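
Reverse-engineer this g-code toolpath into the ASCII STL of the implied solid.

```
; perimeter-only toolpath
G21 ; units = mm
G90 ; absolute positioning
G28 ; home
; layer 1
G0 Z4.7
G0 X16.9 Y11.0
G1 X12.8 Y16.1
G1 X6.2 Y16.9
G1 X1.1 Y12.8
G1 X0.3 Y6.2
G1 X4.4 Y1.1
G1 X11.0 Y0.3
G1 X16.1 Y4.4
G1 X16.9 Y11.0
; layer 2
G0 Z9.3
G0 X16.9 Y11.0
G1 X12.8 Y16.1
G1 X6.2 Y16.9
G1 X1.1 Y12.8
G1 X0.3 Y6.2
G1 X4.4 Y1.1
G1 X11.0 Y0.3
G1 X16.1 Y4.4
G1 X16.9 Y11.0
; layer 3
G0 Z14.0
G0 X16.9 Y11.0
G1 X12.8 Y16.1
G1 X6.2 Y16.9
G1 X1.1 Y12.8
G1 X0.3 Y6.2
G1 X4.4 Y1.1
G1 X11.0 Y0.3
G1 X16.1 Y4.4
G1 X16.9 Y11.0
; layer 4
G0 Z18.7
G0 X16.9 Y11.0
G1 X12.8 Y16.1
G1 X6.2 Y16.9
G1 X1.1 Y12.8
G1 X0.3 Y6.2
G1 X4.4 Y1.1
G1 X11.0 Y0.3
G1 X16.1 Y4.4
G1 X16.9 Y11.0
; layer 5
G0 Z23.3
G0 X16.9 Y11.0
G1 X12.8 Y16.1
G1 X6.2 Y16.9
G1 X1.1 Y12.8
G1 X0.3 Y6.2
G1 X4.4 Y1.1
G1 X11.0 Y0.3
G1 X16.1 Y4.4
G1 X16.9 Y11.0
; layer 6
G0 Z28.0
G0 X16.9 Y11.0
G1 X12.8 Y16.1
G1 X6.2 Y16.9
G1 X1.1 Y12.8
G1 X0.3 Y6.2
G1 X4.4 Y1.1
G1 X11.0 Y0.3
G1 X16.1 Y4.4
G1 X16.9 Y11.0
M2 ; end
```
solid part
  facet normal 0.0000 0.0000 -1.0000
    outer loop
      vertex 6.2 16.9 0.0
      vertex 12.8 16.1 0.0
      vertex 16.9 11.0 0.0
    endloop
  endfacet
  facet normal 0.0000 0.0000 -1.0000
    outer loop
      vertex 1.1 12.8 0.0
      vertex 6.2 16.9 0.0
      vertex 16.9 11.0 0.0
    endloop
  endfacet
  facet normal 0.0000 0.0000 -1.0000
    outer loop
      vertex 0.3 6.2 0.0
      vertex 1.1 12.8 0.0
      vertex 16.9 11.0 0.0
    endloop
  endfacet
  facet normal 0.0000 0.0000 -1.0000
    outer loop
      vertex 4.4 1.1 0.0
      vertex 0.3 6.2 0.0
      vertex 16.9 11.0 0.0
    endloop
  endfacet
  facet normal 0.0000 0.0000 -1.0000
    outer loop
      vertex 11.0 0.3 0.0
      vertex 4.4 1.1 0.0
      vertex 16.9 11.0 0.0
    endloop
  endfacet
  facet normal 0.0000 0.0000 -1.0000
    outer loop
      vertex 16.1 4.4 0.0
      vertex 11.0 0.3 0.0
      vertex 16.9 11.0 0.0
    endloop
  endfacet
  facet normal 0.0000 0.0000 1.0000
    outer loop
      vertex 16.9 11.0 28.0
      vertex 12.8 16.1 28.0
      vertex 6.2 16.9 28.0
    endloop
  endfacet
  facet normal 0.0000 0.0000 1.0000
    outer loop
      vertex 16.9 11.0 28.0
      vertex 6.2 16.9 28.0
      vertex 1.1 12.8 28.0
    endloop
  endfacet
  facet normal 0.0000 0.0000 1.0000
    outer loop
      vertex 16.9 11.0 28.0
      vertex 1.1 12.8 28.0
      vertex 0.3 6.2 28.0
    endloop
  endfacet
  facet normal 0.0000 0.0000 1.0000
    outer loop
      vertex 16.9 11.0 28.0
      vertex 0.3 6.2 28.0
      vertex 4.4 1.1 28.0
    endloop
  endfacet
  facet normal 0.0000 0.0000 1.0000
    outer loop
      vertex 16.9 11.0 28.0
      vertex 4.4 1.1 28.0
      vertex 11.0 0.3 28.0
    endloop
  endfacet
  facet normal 0.0000 0.0000 1.0000
    outer loop
      vertex 16.9 11.0 28.0
      vertex 11.0 0.3 28.0
      vertex 16.1 4.4 28.0
    endloop
  endfacet
  facet normal 0.7794 0.6266 0.0000
    outer loop
      vertex 16.9 11.0 0.0
      vertex 12.8 16.1 0.0
      vertex 12.8 16.1 28.0
    endloop
  endfacet
  facet normal 0.7794 0.6266 0.0000
    outer loop
      vertex 16.9 11.0 0.0
      vertex 12.8 16.1 28.0
      vertex 16.9 11.0 28.0
    endloop
  endfacet
  facet normal 0.1203 0.9927 0.0000
    outer loop
      vertex 12.8 16.1 0.0
      vertex 6.2 16.9 0.0
      vertex 6.2 16.9 28.0
    endloop
  endfacet
  facet normal 0.1203 0.9927 0.0000
    outer loop
      vertex 12.8 16.1 0.0
      vertex 6.2 16.9 28.0
      vertex 12.8 16.1 28.0
    endloop
  endfacet
  facet normal -0.6266 0.7794 0.0000
    outer loop
      vertex 6.2 16.9 0.0
      vertex 1.1 12.8 0.0
      vertex 1.1 12.8 28.0
    endloop
  endfacet
  facet normal -0.6266 0.7794 0.0000
    outer loop
      vertex 6.2 16.9 0.0
      vertex 1.1 12.8 28.0
      vertex 6.2 16.9 28.0
    endloop
  endfacet
  facet normal -0.9927 0.1203 0.0000
    outer loop
      vertex 1.1 12.8 0.0
      vertex 0.3 6.2 0.0
      vertex 0.3 6.2 28.0
    endloop
  endfacet
  facet normal -0.9927 0.1203 0.0000
    outer loop
      vertex 1.1 12.8 0.0
      vertex 0.3 6.2 28.0
      vertex 1.1 12.8 28.0
    endloop
  endfacet
  facet normal -0.7794 -0.6266 0.0000
    outer loop
      vertex 0.3 6.2 0.0
      vertex 4.4 1.1 0.0
      vertex 4.4 1.1 28.0
    endloop
  endfacet
  facet normal -0.7794 -0.6266 0.0000
    outer loop
      vertex 0.3 6.2 0.0
      vertex 4.4 1.1 28.0
      vertex 0.3 6.2 28.0
    endloop
  endfacet
  facet normal -0.1203 -0.9927 0.0000
    outer loop
      vertex 4.4 1.1 0.0
      vertex 11.0 0.3 0.0
      vertex 11.0 0.3 28.0
    endloop
  endfacet
  facet normal -0.1203 -0.9927 0.0000
    outer loop
      vertex 4.4 1.1 0.0
      vertex 11.0 0.3 28.0
      vertex 4.4 1.1 28.0
    endloop
  endfacet
  facet normal 0.6266 -0.7794 0.0000
    outer loop
      vertex 11.0 0.3 0.0
      vertex 16.1 4.4 0.0
      vertex 16.1 4.4 28.0
    endloop
  endfacet
  facet normal 0.6266 -0.7794 0.0000
    outer loop
      vertex 11.0 0.3 0.0
      vertex 16.1 4.4 28.0
      vertex 11.0 0.3 28.0
    endloop
  endfacet
  facet normal 0.9927 -0.1203 0.0000
    outer loop
      vertex 16.1 4.4 0.0
      vertex 16.9 11.0 0.0
      vertex 16.9 11.0 28.0
    endloop
  endfacet
  facet normal 0.9927 -0.1203 0.0000
    outer loop
      vertex 16.1 4.4 0.0
      vertex 16.9 11.0 28.0
      vertex 16.1 4.4 28.0
    endloop
  endfacet
endsolid part

The G0 Z moves step by Δz≈4.7 mm. Every layer's G1 loop is the same polygon, so the solid is a straight extrusion of it from z=0 to z≈28. Closing with flat bottom and top caps and triangulating gives 28 facets — a regular 8-sided prism (a cylinder approximated with 8 flat sides), circumscribed radius ≈ 8.6 mm, height ≈ 28 mm.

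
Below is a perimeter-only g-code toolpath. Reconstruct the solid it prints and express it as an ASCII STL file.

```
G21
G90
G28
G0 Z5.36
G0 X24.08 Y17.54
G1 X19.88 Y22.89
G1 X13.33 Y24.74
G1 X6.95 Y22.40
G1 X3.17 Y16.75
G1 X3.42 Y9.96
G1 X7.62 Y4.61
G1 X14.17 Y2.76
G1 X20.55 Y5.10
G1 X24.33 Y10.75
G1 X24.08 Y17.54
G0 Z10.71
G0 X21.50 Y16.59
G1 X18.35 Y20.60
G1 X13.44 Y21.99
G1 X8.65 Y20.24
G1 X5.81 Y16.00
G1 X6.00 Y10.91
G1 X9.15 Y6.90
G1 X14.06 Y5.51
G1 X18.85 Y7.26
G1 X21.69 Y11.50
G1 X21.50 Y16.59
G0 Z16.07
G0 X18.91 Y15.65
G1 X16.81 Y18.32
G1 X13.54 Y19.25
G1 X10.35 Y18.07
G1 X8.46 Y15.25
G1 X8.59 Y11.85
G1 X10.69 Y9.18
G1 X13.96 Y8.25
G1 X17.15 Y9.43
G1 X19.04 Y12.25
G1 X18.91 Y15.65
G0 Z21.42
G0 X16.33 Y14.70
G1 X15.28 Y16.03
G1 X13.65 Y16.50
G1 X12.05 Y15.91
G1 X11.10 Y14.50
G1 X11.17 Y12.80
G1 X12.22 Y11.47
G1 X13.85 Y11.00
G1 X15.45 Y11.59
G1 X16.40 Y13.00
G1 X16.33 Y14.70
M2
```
solid part
  facet normal 0.0000 0.0000 -1.0000
    outer loop
      vertex 13.23 27.49 0.00
      vertex 21.41 25.17 0.00
      vertex 26.66 18.49 0.00
    endloop
  endfacet
  facet normal 0.0000 0.0000 -1.0000
    outer loop
      vertex 5.25 24.56 0.00
      vertex 13.23 27.49 0.00
      vertex 26.66 18.49 0.00
    endloop
  endfacet
  facet normal 0.0000 0.0000 -1.0000
    outer loop
      vertex 0.52 17.50 0.00
      vertex 5.25 24.56 0.00
      vertex 26.66 18.49 0.00
    endloop
  endfacet
  facet normal 0.0000 0.0000 -1.0000
    outer loop
      vertex 0.84 9.01 0.00
      vertex 0.52 17.50 0.00
      vertex 26.66 18.49 0.00
    endloop
  endfacet
  facet normal 0.0000 0.0000 -1.0000
    outer loop
      vertex 6.09 2.33 0.00
      vertex 0.84 9.01 0.00
      vertex 26.66 18.49 0.00
    endloop
  endfacet
  facet normal 0.0000 0.0000 -1.0000
    outer loop
      vertex 14.27 0.01 0.00
      vertex 6.09 2.33 0.00
      vertex 26.66 18.49 0.00
    endloop
  endfacet
  facet normal 0.0000 0.0000 -1.0000
    outer loop
      vertex 22.25 2.94 0.00
      vertex 14.27 0.01 0.00
      vertex 26.66 18.49 0.00
    endloop
  endfacet
  facet normal 0.0000 0.0000 -1.0000
    outer loop
      vertex 26.98 10.00 0.00
      vertex 22.25 2.94 0.00
      vertex 26.66 18.49 0.00
    endloop
  endfacet
  facet normal 0.7065 0.5552 0.4389
    outer loop
      vertex 26.66 18.49 0.00
      vertex 21.41 25.17 0.00
      vertex 13.75 13.75 26.78
    endloop
  endfacet
  facet normal 0.2452 0.8645 0.4388
    outer loop
      vertex 21.41 25.17 0.00
      vertex 13.23 27.49 0.00
      vertex 13.75 13.75 26.78
    endloop
  endfacet
  facet normal -0.3097 0.8435 0.4388
    outer loop
      vertex 13.23 27.49 0.00
      vertex 5.25 24.56 0.00
      vertex 13.75 13.75 26.78
    endloop
  endfacet
  facet normal -0.7465 0.5001 0.4388
    outer loop
      vertex 5.25 24.56 0.00
      vertex 0.52 17.50 0.00
      vertex 13.75 13.75 26.78
    endloop
  endfacet
  facet normal -0.8979 -0.0338 0.4389
    outer loop
      vertex 0.52 17.50 0.00
      vertex 0.84 9.01 0.00
      vertex 13.75 13.75 26.78
    endloop
  endfacet
  facet normal -0.7065 -0.5552 0.4389
    outer loop
      vertex 0.84 9.01 0.00
      vertex 6.09 2.33 0.00
      vertex 13.75 13.75 26.78
    endloop
  endfacet
  facet normal -0.2452 -0.8645 0.4388
    outer loop
      vertex 6.09 2.33 0.00
      vertex 14.27 0.01 0.00
      vertex 13.75 13.75 26.78
    endloop
  endfacet
  facet normal 0.3097 -0.8435 0.4388
    outer loop
      vertex 14.27 0.01 0.00
      vertex 22.25 2.94 0.00
      vertex 13.75 13.75 26.78
    endloop
  endfacet
  facet normal 0.7465 -0.5001 0.4388
    outer loop
      vertex 22.25 2.94 0.00
      vertex 26.98 10.00 0.00
      vertex 13.75 13.75 26.78
    endloop
  endfacet
  facet normal 0.8979 0.0338 0.4389
    outer loop
      vertex 26.98 10.00 0.00
      vertex 26.66 18.49 0.00
      vertex 13.75 13.75 26.78
    endloop
  endfacet
endsolid part

The G0 Z moves step by Δz≈5.36 mm. The G1 loops shrink linearly with z, so the solid tapers from its base footprint up to z≈26.8. Closing with a flat bottom cap and the tapered top and triangulating gives 18 facets — a regular 10-sided pyramid, base circumscribed radius ≈ 13.8 mm, apex at z ≈ 26.8 mm.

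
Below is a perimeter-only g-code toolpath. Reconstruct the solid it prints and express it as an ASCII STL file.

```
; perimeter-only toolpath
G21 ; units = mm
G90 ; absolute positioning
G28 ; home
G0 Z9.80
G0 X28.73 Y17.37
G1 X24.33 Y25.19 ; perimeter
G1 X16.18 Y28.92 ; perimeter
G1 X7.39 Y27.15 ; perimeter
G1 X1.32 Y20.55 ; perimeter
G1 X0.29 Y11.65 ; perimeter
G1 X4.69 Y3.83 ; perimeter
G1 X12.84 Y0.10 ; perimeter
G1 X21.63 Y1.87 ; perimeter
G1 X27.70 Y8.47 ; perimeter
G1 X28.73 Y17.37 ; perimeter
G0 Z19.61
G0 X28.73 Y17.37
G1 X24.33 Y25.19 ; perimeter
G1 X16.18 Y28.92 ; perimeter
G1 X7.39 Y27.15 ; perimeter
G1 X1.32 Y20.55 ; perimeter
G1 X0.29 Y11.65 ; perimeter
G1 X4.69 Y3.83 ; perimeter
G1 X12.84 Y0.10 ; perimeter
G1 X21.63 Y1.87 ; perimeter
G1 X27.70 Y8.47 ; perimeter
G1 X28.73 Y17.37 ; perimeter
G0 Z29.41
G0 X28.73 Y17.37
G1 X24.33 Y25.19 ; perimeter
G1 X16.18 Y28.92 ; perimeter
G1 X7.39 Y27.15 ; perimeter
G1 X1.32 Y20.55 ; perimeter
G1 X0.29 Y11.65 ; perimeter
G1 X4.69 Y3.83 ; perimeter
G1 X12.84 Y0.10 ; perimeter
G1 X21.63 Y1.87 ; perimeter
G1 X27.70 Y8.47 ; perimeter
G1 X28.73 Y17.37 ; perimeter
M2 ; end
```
solid part
  facet normal 0.0000 0.0000 -1.0000
    outer loop
      vertex 16.18 28.92 0.00
      vertex 24.33 25.19 0.00
      vertex 28.73 17.37 0.00
    endloop
  endfacet
  facet normal 0.0000 0.0000 -1.0000
    outer loop
      vertex 7.39 27.15 0.00
      vertex 16.18 28.92 0.00
      vertex 28.73 17.37 0.00
    endloop
  endfacet
  facet normal 0.0000 0.0000 -1.0000
    outer loop
      vertex 1.32 20.55 0.00
      vertex 7.39 27.15 0.00
      vertex 28.73 17.37 0.00
    endloop
  endfacet
  facet normal 0.0000 0.0000 -1.0000
    outer loop
      vertex 0.29 11.65 0.00
      vertex 1.32 20.55 0.00
      vertex 28.73 17.37 0.00
    endloop
  endfacet
  facet normal 0.0000 0.0000 -1.0000
    outer loop
      vertex 4.69 3.83 0.00
      vertex 0.29 11.65 0.00
      vertex 28.73 17.37 0.00
    endloop
  endfacet
  facet normal 0.0000 0.0000 -1.0000
    outer loop
      vertex 12.84 0.10 0.00
      vertex 4.69 3.83 0.00
      vertex 28.73 17.37 0.00
    endloop
  endfacet
  facet normal 0.0000 0.0000 -1.0000
    outer loop
      vertex 21.63 1.87 0.00
      vertex 12.84 0.10 0.00
      vertex 28.73 17.37 0.00
    endloop
  endfacet
  facet normal 0.0000 0.0000 -1.0000
    outer loop
      vertex 27.70 8.47 0.00
      vertex 21.63 1.87 0.00
      vertex 28.73 17.37 0.00
    endloop
  endfacet
  facet normal 0.0000 0.0000 1.0000
    outer loop
      vertex 28.73 17.37 29.41
      vertex 24.33 25.19 29.41
      vertex 16.18 28.92 29.41
    endloop
  endfacet
  facet normal 0.0000 0.0000 1.0000
    outer loop
      vertex 28.73 17.37 29.41
      vertex 16.18 28.92 29.41
      vertex 7.39 27.15 29.41
    endloop
  endfacet
  facet normal 0.0000 0.0000 1.0000
    outer loop
      vertex 28.73 17.37 29.41
      vertex 7.39 27.15 29.41
      vertex 1.32 20.55 29.41
    endloop
  endfacet
  facet normal 0.0000 0.0000 1.0000
    outer loop
      vertex 28.73 17.37 29.41
      vertex 1.32 20.55 29.41
      vertex 0.29 11.65 29.41
    endloop
  endfacet
  facet normal 0.0000 0.0000 1.0000
    outer loop
      vertex 28.73 17.37 29.41
      vertex 0.29 11.65 29.41
      vertex 4.69 3.83 29.41
    endloop
  endfacet
  facet normal 0.0000 0.0000 1.0000
    outer loop
      vertex 28.73 17.37 29.41
      vertex 4.69 3.83 29.41
      vertex 12.84 0.10 29.41
    endloop
  endfacet
  facet normal 0.0000 0.0000 1.0000
    outer loop
      vertex 28.73 17.37 29.41
      vertex 12.84 0.10 29.41
      vertex 21.63 1.87 29.41
    endloop
  endfacet
  facet normal 0.0000 0.0000 1.0000
    outer loop
      vertex 28.73 17.37 29.41
      vertex 21.63 1.87 29.41
      vertex 27.70 8.47 29.41
    endloop
  endfacet
  facet normal 0.8715 0.4904 0.0000
    outer loop
      vertex 28.73 17.37 0.00
      vertex 24.33 25.19 0.00
      vertex 24.33 25.19 29.41
    endloop
  endfacet
  facet normal 0.8715 0.4904 0.0000
    outer loop
      vertex 28.73 17.37 0.00
      vertex 24.33 25.19 29.41
      vertex 28.73 17.37 29.41
    endloop
  endfacet
  facet normal 0.4162 0.9093 0.0000
    outer loop
      vertex 24.33 25.19 0.00
      vertex 16.18 28.92 0.00
      vertex 16.18 28.92 29.41
    endloop
  endfacet
  facet normal 0.4162 0.9093 0.0000
    outer loop
      vertex 24.33 25.19 0.00
      vertex 16.18 28.92 29.41
      vertex 24.33 25.19 29.41
    endloop
  endfacet
  facet normal -0.1974 0.9803 0.0000
    outer loop
      vertex 16.18 28.92 0.00
      vertex 7.39 27.15 0.00
      vertex 7.39 27.15 29.41
    endloop
  endfacet
  facet normal -0.1974 0.9803 0.0000
    outer loop
      vertex 16.18 28.92 0.00
      vertex 7.39 27.15 29.41
      vertex 16.18 28.92 29.41
    endloop
  endfacet
  facet normal -0.7360 0.6769 0.0000
    outer loop
      vertex 7.39 27.15 0.00
      vertex 1.32 20.55 0.00
      vertex 1.32 20.55 29.41
    endloop
  endfacet
  facet normal -0.7360 0.6769 0.0000
    outer loop
      vertex 7.39 27.15 0.00
      vertex 1.32 20.55 29.41
      vertex 7.39 27.15 29.41
    endloop
  endfacet
  facet normal -0.9934 0.1150 0.0000
    outer loop
      vertex 1.32 20.55 0.00
      vertex 0.29 11.65 0.00
      vertex 0.29 11.65 29.41
    endloop
  endfacet
  facet normal -0.9934 0.1150 0.0000
    outer loop
      vertex 1.32 20.55 0.00
      vertex 0.29 11.65 29.41
      vertex 1.32 20.55 29.41
    endloop
  endfacet
  facet normal -0.8715 -0.4904 0.0000
    outer loop
      vertex 0.29 11.65 0.00
      vertex 4.69 3.83 0.00
      vertex 4.69 3.83 29.41
    endloop
  endfacet
  facet normal -0.8715 -0.4904 0.0000
    outer loop
      vertex 0.29 11.65 0.00
      vertex 4.69 3.83 29.41
      vertex 0.29 11.65 29.41
    endloop
  endfacet
  facet normal -0.4162 -0.9093 0.0000
    outer loop
      vertex 4.69 3.83 0.00
      vertex 12.84 0.10 0.00
      vertex 12.84 0.10 29.41
    endloop
  endfacet
  facet normal -0.4162 -0.9093 0.0000
    outer loop
      vertex 4.69 3.83 0.00
      vertex 12.84 0.10 29.41
      vertex 4.69 3.83 29.41
    endloop
  endfacet
  facet normal 0.1974 -0.9803 0.0000
    outer loop
      vertex 12.84 0.10 0.00
      vertex 21.63 1.87 0.00
      vertex 21.63 1.87 29.41
    endloop
  endfacet
  facet normal 0.1974 -0.9803 0.0000
    outer loop
      vertex 12.84 0.10 0.00
      vertex 21.63 1.87 29.41
      vertex 12.84 0.10 29.41
    endloop
  endfacet
  facet normal 0.7360 -0.6769 0.0000
    outer loop
      vertex 21.63 1.87 0.00
      vertex 27.70 8.47 0.00
      vertex 27.70 8.47 29.41
    endloop
  endfacet
  facet normal 0.7360 -0.6769 0.0000
    outer loop
      vertex 21.63 1.87 0.00
      vertex 27.70 8.47 29.41
      vertex 21.63 1.87 29.41
    endloop
  endfacet
  facet normal 0.9934 -0.1150 0.0000
    outer loop
      vertex 27.70 8.47 0.00
      vertex 28.73 17.37 0.00
      vertex 28.73 17.37 29.41
    endloop
  endfacet
  facet normal 0.9934 -0.1150 0.0000
    outer loop
      vertex 27.70 8.47 0.00
      vertex 28.73 17.37 29.41
      vertex 27.70 8.47 29.41
    endloop
  endfacet
endsolid part

The G0 Z moves step by Δz≈9.80 mm. Every layer's G1 loop is the same polygon, so the solid is a straight extrusion of it from z=0 to z≈29.4. Closing with flat bottom and top caps and triangulating gives 36 facets — a regular 10-sided prism (a cylinder approximated with 10 flat sides), circumscribed radius ≈ 14.5 mm, height ≈ 29.4 mm.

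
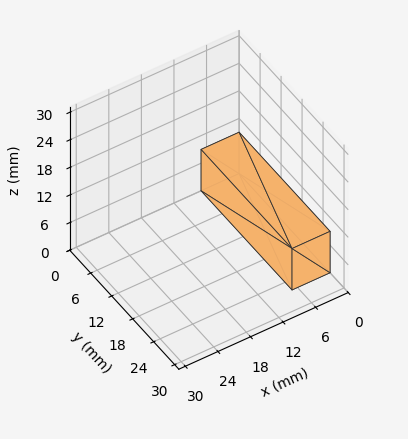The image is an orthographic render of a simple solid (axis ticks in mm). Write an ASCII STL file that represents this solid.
Reading the render: the shape is a rectangular box, roughly 7 × 26 mm footprint and 9 mm tall (dimensions read to the nearest mm from the axis ticks). For the STL, each face is triangulated and given an outward normal.

solid part
  facet normal 0.0000 0.0000 -1.0000
    outer loop
      vertex 7.0 26.0 0.0
      vertex 7.0 0.0 0.0
      vertex 0.0 0.0 0.0
    endloop
  endfacet
  facet normal 0.0000 0.0000 -1.0000
    outer loop
      vertex 0.0 26.0 0.0
      vertex 7.0 26.0 0.0
      vertex 0.0 0.0 0.0
    endloop
  endfacet
  facet normal 0.0000 0.0000 1.0000
    outer loop
      vertex 0.0 0.0 9.0
      vertex 7.0 0.0 9.0
      vertex 7.0 26.0 9.0
    endloop
  endfacet
  facet normal 0.0000 0.0000 1.0000
    outer loop
      vertex 0.0 0.0 9.0
      vertex 7.0 26.0 9.0
      vertex 0.0 26.0 9.0
    endloop
  endfacet
  facet normal 0.0000 -1.0000 0.0000
    outer loop
      vertex 0.0 0.0 0.0
      vertex 7.0 0.0 0.0
      vertex 7.0 0.0 9.0
    endloop
  endfacet
  facet normal 0.0000 -1.0000 0.0000
    outer loop
      vertex 0.0 0.0 0.0
      vertex 7.0 0.0 9.0
      vertex 0.0 0.0 9.0
    endloop
  endfacet
  facet normal 0.0000 1.0000 0.0000
    outer loop
      vertex 7.0 26.0 9.0
      vertex 7.0 26.0 0.0
      vertex 0.0 26.0 0.0
    endloop
  endfacet
  facet normal 0.0000 1.0000 0.0000
    outer loop
      vertex 0.0 26.0 9.0
      vertex 7.0 26.0 9.0
      vertex 0.0 26.0 0.0
    endloop
  endfacet
  facet normal -1.0000 0.0000 0.0000
    outer loop
      vertex 0.0 26.0 9.0
      vertex 0.0 26.0 0.0
      vertex 0.0 0.0 0.0
    endloop
  endfacet
  facet normal -1.0000 0.0000 0.0000
    outer loop
      vertex 0.0 0.0 9.0
      vertex 0.0 26.0 9.0
      vertex 0.0 0.0 0.0
    endloop
  endfacet
  facet normal 1.0000 0.0000 0.0000
    outer loop
      vertex 7.0 0.0 0.0
      vertex 7.0 26.0 0.0
      vertex 7.0 26.0 9.0
    endloop
  endfacet
  facet normal 1.0000 0.0000 0.0000
    outer loop
      vertex 7.0 0.0 0.0
      vertex 7.0 26.0 9.0
      vertex 7.0 0.0 9.0
    endloop
  endfacet
endsolid part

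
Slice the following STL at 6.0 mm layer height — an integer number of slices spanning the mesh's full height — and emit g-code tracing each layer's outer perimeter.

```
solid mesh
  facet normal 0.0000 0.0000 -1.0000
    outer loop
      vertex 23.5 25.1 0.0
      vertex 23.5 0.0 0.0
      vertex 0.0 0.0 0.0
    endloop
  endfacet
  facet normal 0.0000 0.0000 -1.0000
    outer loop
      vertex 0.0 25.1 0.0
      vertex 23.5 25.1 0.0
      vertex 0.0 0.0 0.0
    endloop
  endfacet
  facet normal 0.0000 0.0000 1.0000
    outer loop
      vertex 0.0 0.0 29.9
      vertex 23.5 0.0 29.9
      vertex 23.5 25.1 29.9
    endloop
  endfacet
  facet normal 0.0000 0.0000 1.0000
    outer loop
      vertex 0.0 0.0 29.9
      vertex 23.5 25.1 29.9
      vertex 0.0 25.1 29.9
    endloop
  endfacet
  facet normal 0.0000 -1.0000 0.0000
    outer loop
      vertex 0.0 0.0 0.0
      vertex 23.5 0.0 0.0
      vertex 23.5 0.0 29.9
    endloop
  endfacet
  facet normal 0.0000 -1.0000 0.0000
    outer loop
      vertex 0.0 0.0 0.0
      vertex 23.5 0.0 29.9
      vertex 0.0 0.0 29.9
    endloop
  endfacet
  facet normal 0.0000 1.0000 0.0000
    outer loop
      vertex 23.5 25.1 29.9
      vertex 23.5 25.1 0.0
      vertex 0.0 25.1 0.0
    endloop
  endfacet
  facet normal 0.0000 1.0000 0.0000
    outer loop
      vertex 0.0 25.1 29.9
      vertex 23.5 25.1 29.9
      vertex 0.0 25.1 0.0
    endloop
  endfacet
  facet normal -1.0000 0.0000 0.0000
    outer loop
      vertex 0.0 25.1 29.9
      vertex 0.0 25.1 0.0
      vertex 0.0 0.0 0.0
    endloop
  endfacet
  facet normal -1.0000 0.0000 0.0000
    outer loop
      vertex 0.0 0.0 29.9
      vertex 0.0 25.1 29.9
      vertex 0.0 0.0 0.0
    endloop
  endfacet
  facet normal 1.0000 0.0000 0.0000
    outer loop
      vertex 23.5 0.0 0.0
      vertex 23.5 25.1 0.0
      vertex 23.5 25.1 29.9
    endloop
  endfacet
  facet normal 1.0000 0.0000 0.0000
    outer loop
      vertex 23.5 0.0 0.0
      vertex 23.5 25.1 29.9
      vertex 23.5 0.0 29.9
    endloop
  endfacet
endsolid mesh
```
; perimeter-only toolpath
G21 ; units = mm
G90 ; absolute positioning
G28 ; home
; layer 1
G0 Z6.0
G0 X0.0 Y0.0
G1 X23.5 Y0.0
G1 X23.5 Y25.1
G1 X0.0 Y25.1
G1 X0.0 Y0.0
; layer 2
G0 Z12.0
G0 X0.0 Y0.0
G1 X23.5 Y0.0
G1 X23.5 Y25.1
G1 X0.0 Y25.1
G1 X0.0 Y0.0
; layer 3
G0 Z17.9
G0 X0.0 Y0.0
G1 X23.5 Y0.0
G1 X23.5 Y25.1
G1 X0.0 Y25.1
G1 X0.0 Y0.0
; layer 4
G0 Z23.9
G0 X0.0 Y0.0
G1 X23.5 Y0.0
G1 X23.5 Y25.1
G1 X0.0 Y25.1
G1 X0.0 Y0.0
; layer 5
G0 Z29.9
G0 X0.0 Y0.0
G1 X23.5 Y0.0
G1 X23.5 Y25.1
G1 X0.0 Y25.1
G1 X0.0 Y0.0
M2 ; end

The solid is a rectangular box, roughly 23.5 × 25.1 mm footprint and 29.9 mm tall. Slicing at Δz = 6.0 mm — 5 equal slices spanning the solid's height, so layer i sits at z = i·h/5 — gives 5 non-empty perimeters. Each is a 4-segment closed polygon; G0 lifts to the layer z and rapids to the start vertex, then G1 traces the edges.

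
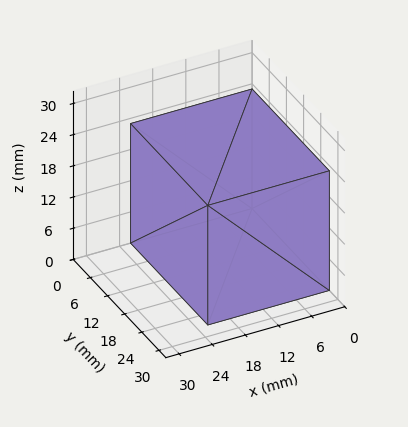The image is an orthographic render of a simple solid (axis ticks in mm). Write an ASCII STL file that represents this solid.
Reading the render: the shape is a rectangular box, roughly 22 × 27 mm footprint and 23 mm tall (dimensions read to the nearest mm from the axis ticks). For the STL, each face is triangulated and given an outward normal.

solid part
  facet normal 0.0000 0.0000 -1.0000
    outer loop
      vertex 22.00 27.00 0.00
      vertex 22.00 0.00 0.00
      vertex 0.00 0.00 0.00
    endloop
  endfacet
  facet normal 0.0000 0.0000 -1.0000
    outer loop
      vertex 0.00 27.00 0.00
      vertex 22.00 27.00 0.00
      vertex 0.00 0.00 0.00
    endloop
  endfacet
  facet normal 0.0000 0.0000 1.0000
    outer loop
      vertex 0.00 0.00 23.00
      vertex 22.00 0.00 23.00
      vertex 22.00 27.00 23.00
    endloop
  endfacet
  facet normal 0.0000 0.0000 1.0000
    outer loop
      vertex 0.00 0.00 23.00
      vertex 22.00 27.00 23.00
      vertex 0.00 27.00 23.00
    endloop
  endfacet
  facet normal 0.0000 -1.0000 0.0000
    outer loop
      vertex 0.00 0.00 0.00
      vertex 22.00 0.00 0.00
      vertex 22.00 0.00 23.00
    endloop
  endfacet
  facet normal 0.0000 -1.0000 0.0000
    outer loop
      vertex 0.00 0.00 0.00
      vertex 22.00 0.00 23.00
      vertex 0.00 0.00 23.00
    endloop
  endfacet
  facet normal 0.0000 1.0000 0.0000
    outer loop
      vertex 22.00 27.00 23.00
      vertex 22.00 27.00 0.00
      vertex 0.00 27.00 0.00
    endloop
  endfacet
  facet normal 0.0000 1.0000 0.0000
    outer loop
      vertex 0.00 27.00 23.00
      vertex 22.00 27.00 23.00
      vertex 0.00 27.00 0.00
    endloop
  endfacet
  facet normal -1.0000 0.0000 0.0000
    outer loop
      vertex 0.00 27.00 23.00
      vertex 0.00 27.00 0.00
      vertex 0.00 0.00 0.00
    endloop
  endfacet
  facet normal -1.0000 0.0000 0.0000
    outer loop
      vertex 0.00 0.00 23.00
      vertex 0.00 27.00 23.00
      vertex 0.00 0.00 0.00
    endloop
  endfacet
  facet normal 1.0000 0.0000 0.0000
    outer loop
      vertex 22.00 0.00 0.00
      vertex 22.00 27.00 0.00
      vertex 22.00 27.00 23.00
    endloop
  endfacet
  facet normal 1.0000 0.0000 0.0000
    outer loop
      vertex 22.00 0.00 0.00
      vertex 22.00 27.00 23.00
      vertex 22.00 0.00 23.00
    endloop
  endfacet
endsolid part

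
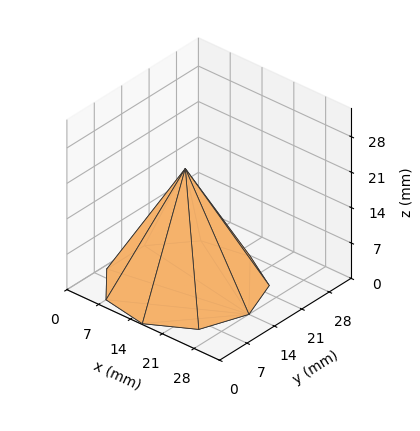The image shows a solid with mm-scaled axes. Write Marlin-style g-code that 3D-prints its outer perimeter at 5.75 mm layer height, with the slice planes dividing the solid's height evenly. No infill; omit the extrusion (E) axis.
Reading the render: the shape is a regular 9-sided pyramid, base circumscribed radius ≈ 14 mm, apex at z ≈ 23 mm (dimensions read to the nearest mm from the axis ticks). For the g-code, the solid's height is divided into equal slices at the stated Δz and each level perimeter traced with G1 moves after a G0 lift.

; perimeter-only toolpath
G21 ; units = mm
G90 ; absolute positioning
G28 ; home
; layer 1
G0 Z5.75
G0 X24.50 Y14.00
G1 X22.04 Y20.75
G1 X15.82 Y24.34
G1 X8.75 Y23.09
G1 X4.13 Y17.59
G1 X4.13 Y10.41
G1 X8.75 Y4.91
G1 X15.82 Y3.66
G1 X22.04 Y7.25
G1 X24.50 Y14.00
; layer 2
G0 Z11.50
G0 X21.00 Y14.00
G1 X19.36 Y18.50
G1 X15.21 Y20.89
G1 X10.50 Y20.06
G1 X7.42 Y16.39
G1 X7.42 Y11.61
G1 X10.50 Y7.94
G1 X15.21 Y7.11
G1 X19.36 Y9.50
G1 X21.00 Y14.00
; layer 3
G0 Z17.25
G0 X17.50 Y14.00
G1 X16.68 Y16.25
G1 X14.61 Y17.45
G1 X12.25 Y17.03
G1 X10.71 Y15.20
G1 X10.71 Y12.80
G1 X12.25 Y10.97
G1 X14.61 Y10.55
G1 X16.68 Y11.75
G1 X17.50 Y14.00
M2 ; end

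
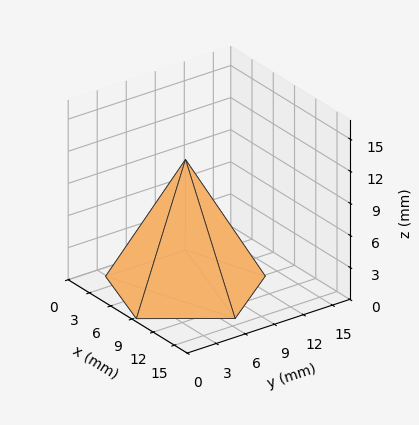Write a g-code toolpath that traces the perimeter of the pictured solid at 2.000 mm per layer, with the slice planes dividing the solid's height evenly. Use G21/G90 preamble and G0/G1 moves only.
Reading the render: the shape is a regular 5-sided pyramid, base circumscribed radius ≈ 7 mm, apex at z ≈ 12 mm (dimensions read to the nearest mm from the axis ticks). For the g-code, the solid's height is divided into equal slices at the stated Δz and each level perimeter traced with G1 moves after a G0 lift.

; perimeter-only toolpath
G21 ; units = mm
G90 ; absolute positioning
G28 ; home
; layer 1
G0 Z2.000
G0 X12.833 Y7.000
G1 X8.803 Y12.547
G1 X2.281 Y10.428
G1 X2.281 Y3.572
G1 X8.803 Y1.452
G1 X12.833 Y7.000
; layer 2
G0 Z4.000
G0 X11.667 Y7.000
G1 X8.442 Y11.438
G1 X3.225 Y9.743
G1 X3.225 Y4.257
G1 X8.442 Y2.562
G1 X11.667 Y7.000
; layer 3
G0 Z6.000
G0 X10.500 Y7.000
G1 X8.082 Y10.329
G1 X4.168 Y9.057
G1 X4.168 Y4.943
G1 X8.082 Y3.671
G1 X10.500 Y7.000
; layer 4
G0 Z8.000
G0 X9.333 Y7.000
G1 X7.721 Y9.219
G1 X5.112 Y8.371
G1 X5.112 Y5.629
G1 X7.721 Y4.781
G1 X9.333 Y7.000
; layer 5
G0 Z10.000
G0 X8.167 Y7.000
G1 X7.361 Y8.110
G1 X6.056 Y7.686
G1 X6.056 Y6.314
G1 X7.361 Y5.891
G1 X8.167 Y7.000
M2 ; end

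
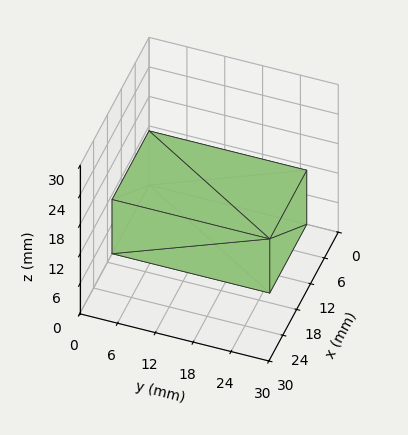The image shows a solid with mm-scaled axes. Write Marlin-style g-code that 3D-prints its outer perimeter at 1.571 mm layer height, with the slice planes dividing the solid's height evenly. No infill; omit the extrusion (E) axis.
Reading the render: the shape is a rectangular box, roughly 16 × 25 mm footprint and 11 mm tall (dimensions read to the nearest mm from the axis ticks). For the g-code, the solid's height is divided into equal slices at the stated Δz and each level perimeter traced with G1 moves after a G0 lift.

; perimeter-only toolpath
G21 ; units = mm
G90 ; absolute positioning
G28 ; home
; layer 1
G0 Z1.571
G0 X0.000 Y0.000
G1 X16.000 Y0.000
G1 X16.000 Y25.000
G1 X0.000 Y25.000
G1 X0.000 Y0.000
; layer 2
G0 Z3.143
G0 X0.000 Y0.000
G1 X16.000 Y0.000
G1 X16.000 Y25.000
G1 X0.000 Y25.000
G1 X0.000 Y0.000
; layer 3
G0 Z4.714
G0 X0.000 Y0.000
G1 X16.000 Y0.000
G1 X16.000 Y25.000
G1 X0.000 Y25.000
G1 X0.000 Y0.000
; layer 4
G0 Z6.286
G0 X0.000 Y0.000
G1 X16.000 Y0.000
G1 X16.000 Y25.000
G1 X0.000 Y25.000
G1 X0.000 Y0.000
; layer 5
G0 Z7.857
G0 X0.000 Y0.000
G1 X16.000 Y0.000
G1 X16.000 Y25.000
G1 X0.000 Y25.000
G1 X0.000 Y0.000
; layer 6
G0 Z9.429
G0 X0.000 Y0.000
G1 X16.000 Y0.000
G1 X16.000 Y25.000
G1 X0.000 Y25.000
G1 X0.000 Y0.000
; layer 7
G0 Z11.000
G0 X0.000 Y0.000
G1 X16.000 Y0.000
G1 X16.000 Y25.000
G1 X0.000 Y25.000
G1 X0.000 Y0.000
M2 ; end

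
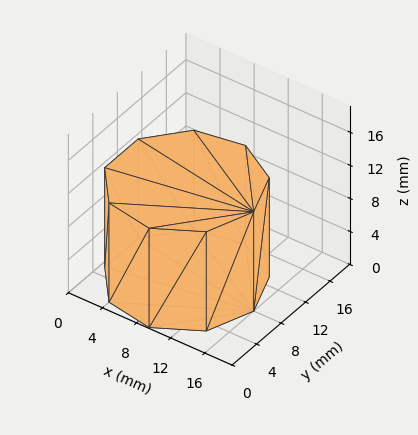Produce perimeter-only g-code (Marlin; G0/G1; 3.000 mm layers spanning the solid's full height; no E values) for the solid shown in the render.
Reading the render: the shape is a regular 9-sided prism (a cylinder approximated with 9 flat sides), circumscribed radius ≈ 8 mm, height ≈ 12 mm (dimensions read to the nearest mm from the axis ticks). For the g-code, the solid's height is divided into equal slices at the stated Δz and each level perimeter traced with G1 moves after a G0 lift.

; perimeter-only toolpath
G21 ; units = mm
G90 ; absolute positioning
G28 ; home
; layer 1
G0 Z3.000
G0 X16.000 Y8.000
G1 X14.128 Y13.142
G1 X9.389 Y15.878
G1 X4.000 Y14.928
G1 X0.482 Y10.736
G1 X0.482 Y5.264
G1 X4.000 Y1.072
G1 X9.389 Y0.122
G1 X14.128 Y2.858
G1 X16.000 Y8.000
; layer 2
G0 Z6.000
G0 X16.000 Y8.000
G1 X14.128 Y13.142
G1 X9.389 Y15.878
G1 X4.000 Y14.928
G1 X0.482 Y10.736
G1 X0.482 Y5.264
G1 X4.000 Y1.072
G1 X9.389 Y0.122
G1 X14.128 Y2.858
G1 X16.000 Y8.000
; layer 3
G0 Z9.000
G0 X16.000 Y8.000
G1 X14.128 Y13.142
G1 X9.389 Y15.878
G1 X4.000 Y14.928
G1 X0.482 Y10.736
G1 X0.482 Y5.264
G1 X4.000 Y1.072
G1 X9.389 Y0.122
G1 X14.128 Y2.858
G1 X16.000 Y8.000
; layer 4
G0 Z12.000
G0 X16.000 Y8.000
G1 X14.128 Y13.142
G1 X9.389 Y15.878
G1 X4.000 Y14.928
G1 X0.482 Y10.736
G1 X0.482 Y5.264
G1 X4.000 Y1.072
G1 X9.389 Y0.122
G1 X14.128 Y2.858
G1 X16.000 Y8.000
M2 ; end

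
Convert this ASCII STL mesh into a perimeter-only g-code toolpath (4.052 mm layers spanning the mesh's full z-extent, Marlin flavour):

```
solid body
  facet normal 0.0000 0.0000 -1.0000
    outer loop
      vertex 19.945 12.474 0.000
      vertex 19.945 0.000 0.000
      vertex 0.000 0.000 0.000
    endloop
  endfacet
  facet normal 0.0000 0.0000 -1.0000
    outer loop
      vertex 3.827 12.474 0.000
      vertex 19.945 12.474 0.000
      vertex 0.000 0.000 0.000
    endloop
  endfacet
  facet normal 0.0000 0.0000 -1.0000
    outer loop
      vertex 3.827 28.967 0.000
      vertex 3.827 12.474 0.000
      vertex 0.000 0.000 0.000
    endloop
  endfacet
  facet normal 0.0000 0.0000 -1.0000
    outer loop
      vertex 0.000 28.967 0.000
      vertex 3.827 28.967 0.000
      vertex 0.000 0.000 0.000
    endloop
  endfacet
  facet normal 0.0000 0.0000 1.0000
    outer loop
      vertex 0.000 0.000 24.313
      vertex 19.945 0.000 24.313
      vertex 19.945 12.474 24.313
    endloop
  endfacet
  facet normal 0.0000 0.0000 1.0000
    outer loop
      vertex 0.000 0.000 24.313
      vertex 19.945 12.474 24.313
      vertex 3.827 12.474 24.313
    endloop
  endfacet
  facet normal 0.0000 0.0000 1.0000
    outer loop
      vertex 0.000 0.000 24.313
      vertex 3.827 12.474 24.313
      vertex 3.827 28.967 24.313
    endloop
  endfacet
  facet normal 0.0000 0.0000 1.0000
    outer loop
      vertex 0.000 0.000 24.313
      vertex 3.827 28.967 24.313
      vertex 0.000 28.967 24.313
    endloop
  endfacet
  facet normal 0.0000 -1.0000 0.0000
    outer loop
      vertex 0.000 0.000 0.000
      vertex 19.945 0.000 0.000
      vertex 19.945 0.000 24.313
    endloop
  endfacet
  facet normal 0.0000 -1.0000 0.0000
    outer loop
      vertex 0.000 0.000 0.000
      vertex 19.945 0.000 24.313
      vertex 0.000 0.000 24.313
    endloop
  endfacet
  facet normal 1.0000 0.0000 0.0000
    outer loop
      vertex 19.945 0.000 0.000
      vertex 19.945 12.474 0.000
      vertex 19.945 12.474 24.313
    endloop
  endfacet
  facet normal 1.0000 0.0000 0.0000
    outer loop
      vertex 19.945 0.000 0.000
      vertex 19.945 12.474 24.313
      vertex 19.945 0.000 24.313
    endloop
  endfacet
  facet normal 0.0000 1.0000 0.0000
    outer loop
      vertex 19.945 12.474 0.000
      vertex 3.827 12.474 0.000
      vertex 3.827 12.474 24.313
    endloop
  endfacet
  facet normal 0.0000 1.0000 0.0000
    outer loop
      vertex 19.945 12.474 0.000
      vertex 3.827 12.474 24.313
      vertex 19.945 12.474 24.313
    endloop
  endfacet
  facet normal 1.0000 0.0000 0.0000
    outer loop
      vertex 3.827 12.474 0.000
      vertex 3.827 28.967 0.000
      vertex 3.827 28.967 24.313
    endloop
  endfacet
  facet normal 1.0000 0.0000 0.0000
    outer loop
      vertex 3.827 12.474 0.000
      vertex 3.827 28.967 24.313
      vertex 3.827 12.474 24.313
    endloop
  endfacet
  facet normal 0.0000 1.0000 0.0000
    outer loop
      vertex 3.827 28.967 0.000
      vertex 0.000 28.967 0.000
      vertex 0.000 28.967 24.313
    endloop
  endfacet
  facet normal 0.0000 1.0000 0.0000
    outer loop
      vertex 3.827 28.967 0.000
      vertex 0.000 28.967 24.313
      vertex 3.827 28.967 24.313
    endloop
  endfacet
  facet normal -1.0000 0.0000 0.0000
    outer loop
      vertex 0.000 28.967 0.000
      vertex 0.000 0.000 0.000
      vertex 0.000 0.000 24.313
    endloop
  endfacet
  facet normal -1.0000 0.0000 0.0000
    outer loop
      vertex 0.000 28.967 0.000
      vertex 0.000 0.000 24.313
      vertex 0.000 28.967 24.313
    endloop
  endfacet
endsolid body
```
; perimeter-only toolpath
G21 ; units = mm
G90 ; absolute positioning
G28 ; home
; layer 1
G0 Z4.052
G0 X0.000 Y0.000
G1 X19.945 Y0.000
G1 X19.945 Y12.474
G1 X3.827 Y12.474
G1 X3.827 Y28.967
G1 X0.000 Y28.967
G1 X0.000 Y0.000
; layer 2
G0 Z8.104
G0 X0.000 Y0.000
G1 X19.945 Y0.000
G1 X19.945 Y12.474
G1 X3.827 Y12.474
G1 X3.827 Y28.967
G1 X0.000 Y28.967
G1 X0.000 Y0.000
; layer 3
G0 Z12.156
G0 X0.000 Y0.000
G1 X19.945 Y0.000
G1 X19.945 Y12.474
G1 X3.827 Y12.474
G1 X3.827 Y28.967
G1 X0.000 Y28.967
G1 X0.000 Y0.000
; layer 4
G0 Z16.209
G0 X0.000 Y0.000
G1 X19.945 Y0.000
G1 X19.945 Y12.474
G1 X3.827 Y12.474
G1 X3.827 Y28.967
G1 X0.000 Y28.967
G1 X0.000 Y0.000
; layer 5
G0 Z20.261
G0 X0.000 Y0.000
G1 X19.945 Y0.000
G1 X19.945 Y12.474
G1 X3.827 Y12.474
G1 X3.827 Y28.967
G1 X0.000 Y28.967
G1 X0.000 Y0.000
; layer 6
G0 Z24.313
G0 X0.000 Y0.000
G1 X19.945 Y0.000
G1 X19.945 Y12.474
G1 X3.827 Y12.474
G1 X3.827 Y28.967
G1 X0.000 Y28.967
G1 X0.000 Y0.000
M2 ; end

The solid is an L-shaped prism: outer 19.9 × 29 mm, arm thicknesses ≈ 12.5 mm (horizontal) and 3.83 mm (vertical), extruded 24.3 mm in z. Slicing at Δz = 4.052 mm — 6 equal slices spanning the solid's height, so layer i sits at z = i·h/6 — gives 6 non-empty perimeters. Each is a 6-segment closed polygon; G0 lifts to the layer z and rapids to the start vertex, then G1 traces the edges.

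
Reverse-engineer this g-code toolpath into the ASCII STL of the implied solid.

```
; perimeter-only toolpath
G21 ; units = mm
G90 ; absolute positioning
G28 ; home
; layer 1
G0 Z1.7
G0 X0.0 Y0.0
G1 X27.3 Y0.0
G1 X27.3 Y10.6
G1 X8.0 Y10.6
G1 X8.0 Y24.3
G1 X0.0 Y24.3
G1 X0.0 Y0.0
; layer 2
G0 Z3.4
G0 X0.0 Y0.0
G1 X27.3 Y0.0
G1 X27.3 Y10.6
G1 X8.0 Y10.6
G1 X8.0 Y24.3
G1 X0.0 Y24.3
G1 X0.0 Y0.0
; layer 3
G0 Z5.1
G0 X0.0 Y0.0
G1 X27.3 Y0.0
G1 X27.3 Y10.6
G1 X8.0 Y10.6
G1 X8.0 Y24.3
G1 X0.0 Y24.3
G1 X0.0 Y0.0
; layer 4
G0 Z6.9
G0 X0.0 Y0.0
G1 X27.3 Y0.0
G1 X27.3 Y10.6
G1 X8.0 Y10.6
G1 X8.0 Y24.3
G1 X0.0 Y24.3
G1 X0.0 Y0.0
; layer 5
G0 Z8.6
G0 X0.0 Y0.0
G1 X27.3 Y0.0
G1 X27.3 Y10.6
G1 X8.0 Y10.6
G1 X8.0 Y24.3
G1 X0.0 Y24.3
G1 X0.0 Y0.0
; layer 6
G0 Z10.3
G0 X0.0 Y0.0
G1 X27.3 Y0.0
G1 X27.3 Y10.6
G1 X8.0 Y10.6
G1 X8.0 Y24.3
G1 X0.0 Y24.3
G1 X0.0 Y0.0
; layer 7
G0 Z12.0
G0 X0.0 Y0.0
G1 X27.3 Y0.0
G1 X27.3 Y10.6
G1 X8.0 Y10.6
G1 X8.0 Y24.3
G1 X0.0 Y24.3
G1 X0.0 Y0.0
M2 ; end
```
solid part
  facet normal 0.0000 0.0000 -1.0000
    outer loop
      vertex 27.3 10.6 0.0
      vertex 27.3 0.0 0.0
      vertex 0.0 0.0 0.0
    endloop
  endfacet
  facet normal 0.0000 0.0000 -1.0000
    outer loop
      vertex 8.0 10.6 0.0
      vertex 27.3 10.6 0.0
      vertex 0.0 0.0 0.0
    endloop
  endfacet
  facet normal 0.0000 0.0000 -1.0000
    outer loop
      vertex 8.0 24.3 0.0
      vertex 8.0 10.6 0.0
      vertex 0.0 0.0 0.0
    endloop
  endfacet
  facet normal 0.0000 0.0000 -1.0000
    outer loop
      vertex 0.0 24.3 0.0
      vertex 8.0 24.3 0.0
      vertex 0.0 0.0 0.0
    endloop
  endfacet
  facet normal 0.0000 0.0000 1.0000
    outer loop
      vertex 0.0 0.0 12.0
      vertex 27.3 0.0 12.0
      vertex 27.3 10.6 12.0
    endloop
  endfacet
  facet normal 0.0000 0.0000 1.0000
    outer loop
      vertex 0.0 0.0 12.0
      vertex 27.3 10.6 12.0
      vertex 8.0 10.6 12.0
    endloop
  endfacet
  facet normal 0.0000 0.0000 1.0000
    outer loop
      vertex 0.0 0.0 12.0
      vertex 8.0 10.6 12.0
      vertex 8.0 24.3 12.0
    endloop
  endfacet
  facet normal 0.0000 0.0000 1.0000
    outer loop
      vertex 0.0 0.0 12.0
      vertex 8.0 24.3 12.0
      vertex 0.0 24.3 12.0
    endloop
  endfacet
  facet normal 0.0000 -1.0000 0.0000
    outer loop
      vertex 0.0 0.0 0.0
      vertex 27.3 0.0 0.0
      vertex 27.3 0.0 12.0
    endloop
  endfacet
  facet normal 0.0000 -1.0000 0.0000
    outer loop
      vertex 0.0 0.0 0.0
      vertex 27.3 0.0 12.0
      vertex 0.0 0.0 12.0
    endloop
  endfacet
  facet normal 1.0000 0.0000 0.0000
    outer loop
      vertex 27.3 0.0 0.0
      vertex 27.3 10.6 0.0
      vertex 27.3 10.6 12.0
    endloop
  endfacet
  facet normal 1.0000 0.0000 0.0000
    outer loop
      vertex 27.3 0.0 0.0
      vertex 27.3 10.6 12.0
      vertex 27.3 0.0 12.0
    endloop
  endfacet
  facet normal 0.0000 1.0000 0.0000
    outer loop
      vertex 27.3 10.6 0.0
      vertex 8.0 10.6 0.0
      vertex 8.0 10.6 12.0
    endloop
  endfacet
  facet normal 0.0000 1.0000 0.0000
    outer loop
      vertex 27.3 10.6 0.0
      vertex 8.0 10.6 12.0
      vertex 27.3 10.6 12.0
    endloop
  endfacet
  facet normal 1.0000 0.0000 0.0000
    outer loop
      vertex 8.0 10.6 0.0
      vertex 8.0 24.3 0.0
      vertex 8.0 24.3 12.0
    endloop
  endfacet
  facet normal 1.0000 0.0000 0.0000
    outer loop
      vertex 8.0 10.6 0.0
      vertex 8.0 24.3 12.0
      vertex 8.0 10.6 12.0
    endloop
  endfacet
  facet normal 0.0000 1.0000 0.0000
    outer loop
      vertex 8.0 24.3 0.0
      vertex 0.0 24.3 0.0
      vertex 0.0 24.3 12.0
    endloop
  endfacet
  facet normal 0.0000 1.0000 0.0000
    outer loop
      vertex 8.0 24.3 0.0
      vertex 0.0 24.3 12.0
      vertex 8.0 24.3 12.0
    endloop
  endfacet
  facet normal -1.0000 0.0000 0.0000
    outer loop
      vertex 0.0 24.3 0.0
      vertex 0.0 0.0 0.0
      vertex 0.0 0.0 12.0
    endloop
  endfacet
  facet normal -1.0000 0.0000 0.0000
    outer loop
      vertex 0.0 24.3 0.0
      vertex 0.0 0.0 12.0
      vertex 0.0 24.3 12.0
    endloop
  endfacet
endsolid part

The G0 Z moves step by Δz≈1.7 mm. Every layer's G1 loop is the same polygon, so the solid is a straight extrusion of it from z=0 to z≈12. Closing with flat bottom and top caps and triangulating gives 20 facets — an L-shaped prism: outer 27.3 × 24.3 mm, arm thicknesses ≈ 10.6 mm (horizontal) and 8 mm (vertical), extruded 12 mm in z.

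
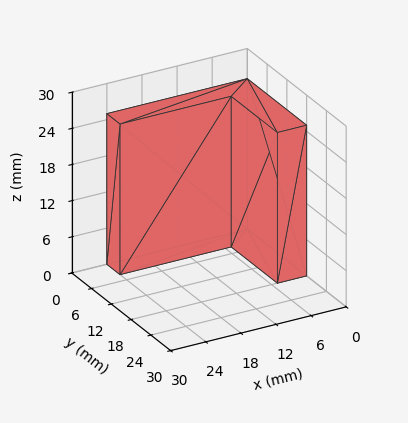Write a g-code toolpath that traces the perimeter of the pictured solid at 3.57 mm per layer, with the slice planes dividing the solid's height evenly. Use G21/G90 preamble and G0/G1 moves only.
Reading the render: the shape is an L-shaped prism: outer 24 × 18 mm, arm thicknesses ≈ 4 mm (horizontal) and 5 mm (vertical), extruded 25 mm in z (dimensions read to the nearest mm from the axis ticks). For the g-code, the solid's height is divided into equal slices at the stated Δz and each level perimeter traced with G1 moves after a G0 lift.

; perimeter-only toolpath
G21 ; units = mm
G90 ; absolute positioning
G28 ; home
; layer 1
G0 Z3.57
G0 X0.00 Y0.00
G1 X24.00 Y0.00
G1 X24.00 Y4.00
G1 X5.00 Y4.00
G1 X5.00 Y18.00
G1 X0.00 Y18.00
G1 X0.00 Y0.00
; layer 2
G0 Z7.14
G0 X0.00 Y0.00
G1 X24.00 Y0.00
G1 X24.00 Y4.00
G1 X5.00 Y4.00
G1 X5.00 Y18.00
G1 X0.00 Y18.00
G1 X0.00 Y0.00
; layer 3
G0 Z10.71
G0 X0.00 Y0.00
G1 X24.00 Y0.00
G1 X24.00 Y4.00
G1 X5.00 Y4.00
G1 X5.00 Y18.00
G1 X0.00 Y18.00
G1 X0.00 Y0.00
; layer 4
G0 Z14.29
G0 X0.00 Y0.00
G1 X24.00 Y0.00
G1 X24.00 Y4.00
G1 X5.00 Y4.00
G1 X5.00 Y18.00
G1 X0.00 Y18.00
G1 X0.00 Y0.00
; layer 5
G0 Z17.86
G0 X0.00 Y0.00
G1 X24.00 Y0.00
G1 X24.00 Y4.00
G1 X5.00 Y4.00
G1 X5.00 Y18.00
G1 X0.00 Y18.00
G1 X0.00 Y0.00
; layer 6
G0 Z21.43
G0 X0.00 Y0.00
G1 X24.00 Y0.00
G1 X24.00 Y4.00
G1 X5.00 Y4.00
G1 X5.00 Y18.00
G1 X0.00 Y18.00
G1 X0.00 Y0.00
; layer 7
G0 Z25.00
G0 X0.00 Y0.00
G1 X24.00 Y0.00
G1 X24.00 Y4.00
G1 X5.00 Y4.00
G1 X5.00 Y18.00
G1 X0.00 Y18.00
G1 X0.00 Y0.00
M2 ; end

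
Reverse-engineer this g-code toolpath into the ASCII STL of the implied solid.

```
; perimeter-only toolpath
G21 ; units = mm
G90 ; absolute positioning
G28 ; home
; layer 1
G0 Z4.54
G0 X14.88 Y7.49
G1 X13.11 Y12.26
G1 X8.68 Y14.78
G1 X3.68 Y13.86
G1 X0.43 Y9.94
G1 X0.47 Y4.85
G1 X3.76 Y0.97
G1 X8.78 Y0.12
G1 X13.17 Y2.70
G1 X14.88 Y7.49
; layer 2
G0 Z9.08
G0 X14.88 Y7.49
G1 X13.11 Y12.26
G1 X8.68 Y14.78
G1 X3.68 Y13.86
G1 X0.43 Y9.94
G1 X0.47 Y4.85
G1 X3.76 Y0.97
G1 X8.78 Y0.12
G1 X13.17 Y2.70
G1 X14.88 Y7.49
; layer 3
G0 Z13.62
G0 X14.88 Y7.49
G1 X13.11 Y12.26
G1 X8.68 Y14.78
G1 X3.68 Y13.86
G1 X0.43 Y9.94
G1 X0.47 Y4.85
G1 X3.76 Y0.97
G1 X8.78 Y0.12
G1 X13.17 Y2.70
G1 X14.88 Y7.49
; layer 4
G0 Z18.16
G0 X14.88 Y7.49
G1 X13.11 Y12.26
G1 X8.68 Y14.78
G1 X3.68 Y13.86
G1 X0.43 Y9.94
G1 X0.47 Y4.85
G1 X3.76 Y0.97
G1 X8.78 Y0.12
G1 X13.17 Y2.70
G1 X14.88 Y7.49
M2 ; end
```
solid part
  facet normal 0.0000 0.0000 -1.0000
    outer loop
      vertex 8.68 14.78 0.00
      vertex 13.11 12.26 0.00
      vertex 14.88 7.49 0.00
    endloop
  endfacet
  facet normal 0.0000 0.0000 -1.0000
    outer loop
      vertex 3.68 13.86 0.00
      vertex 8.68 14.78 0.00
      vertex 14.88 7.49 0.00
    endloop
  endfacet
  facet normal 0.0000 0.0000 -1.0000
    outer loop
      vertex 0.43 9.94 0.00
      vertex 3.68 13.86 0.00
      vertex 14.88 7.49 0.00
    endloop
  endfacet
  facet normal 0.0000 0.0000 -1.0000
    outer loop
      vertex 0.47 4.85 0.00
      vertex 0.43 9.94 0.00
      vertex 14.88 7.49 0.00
    endloop
  endfacet
  facet normal 0.0000 0.0000 -1.0000
    outer loop
      vertex 3.76 0.97 0.00
      vertex 0.47 4.85 0.00
      vertex 14.88 7.49 0.00
    endloop
  endfacet
  facet normal 0.0000 0.0000 -1.0000
    outer loop
      vertex 8.78 0.12 0.00
      vertex 3.76 0.97 0.00
      vertex 14.88 7.49 0.00
    endloop
  endfacet
  facet normal 0.0000 0.0000 -1.0000
    outer loop
      vertex 13.17 2.70 0.00
      vertex 8.78 0.12 0.00
      vertex 14.88 7.49 0.00
    endloop
  endfacet
  facet normal 0.0000 0.0000 1.0000
    outer loop
      vertex 14.88 7.49 18.16
      vertex 13.11 12.26 18.16
      vertex 8.68 14.78 18.16
    endloop
  endfacet
  facet normal 0.0000 0.0000 1.0000
    outer loop
      vertex 14.88 7.49 18.16
      vertex 8.68 14.78 18.16
      vertex 3.68 13.86 18.16
    endloop
  endfacet
  facet normal 0.0000 0.0000 1.0000
    outer loop
      vertex 14.88 7.49 18.16
      vertex 3.68 13.86 18.16
      vertex 0.43 9.94 18.16
    endloop
  endfacet
  facet normal 0.0000 0.0000 1.0000
    outer loop
      vertex 14.88 7.49 18.16
      vertex 0.43 9.94 18.16
      vertex 0.47 4.85 18.16
    endloop
  endfacet
  facet normal 0.0000 0.0000 1.0000
    outer loop
      vertex 14.88 7.49 18.16
      vertex 0.47 4.85 18.16
      vertex 3.76 0.97 18.16
    endloop
  endfacet
  facet normal 0.0000 0.0000 1.0000
    outer loop
      vertex 14.88 7.49 18.16
      vertex 3.76 0.97 18.16
      vertex 8.78 0.12 18.16
    endloop
  endfacet
  facet normal 0.0000 0.0000 1.0000
    outer loop
      vertex 14.88 7.49 18.16
      vertex 8.78 0.12 18.16
      vertex 13.17 2.70 18.16
    endloop
  endfacet
  facet normal 0.9375 0.3479 0.0000
    outer loop
      vertex 14.88 7.49 0.00
      vertex 13.11 12.26 0.00
      vertex 13.11 12.26 18.16
    endloop
  endfacet
  facet normal 0.9375 0.3479 0.0000
    outer loop
      vertex 14.88 7.49 0.00
      vertex 13.11 12.26 18.16
      vertex 14.88 7.49 18.16
    endloop
  endfacet
  facet normal 0.4944 0.8692 0.0000
    outer loop
      vertex 13.11 12.26 0.00
      vertex 8.68 14.78 0.00
      vertex 8.68 14.78 18.16
    endloop
  endfacet
  facet normal 0.4944 0.8692 0.0000
    outer loop
      vertex 13.11 12.26 0.00
      vertex 8.68 14.78 18.16
      vertex 13.11 12.26 18.16
    endloop
  endfacet
  facet normal -0.1810 0.9835 0.0000
    outer loop
      vertex 8.68 14.78 0.00
      vertex 3.68 13.86 0.00
      vertex 3.68 13.86 18.16
    endloop
  endfacet
  facet normal -0.1810 0.9835 0.0000
    outer loop
      vertex 8.68 14.78 0.00
      vertex 3.68 13.86 18.16
      vertex 8.68 14.78 18.16
    endloop
  endfacet
  facet normal -0.7698 0.6383 0.0000
    outer loop
      vertex 3.68 13.86 0.00
      vertex 0.43 9.94 0.00
      vertex 0.43 9.94 18.16
    endloop
  endfacet
  facet normal -0.7698 0.6383 0.0000
    outer loop
      vertex 3.68 13.86 0.00
      vertex 0.43 9.94 18.16
      vertex 3.68 13.86 18.16
    endloop
  endfacet
  facet normal -1.0000 -0.0079 0.0000
    outer loop
      vertex 0.43 9.94 0.00
      vertex 0.47 4.85 0.00
      vertex 0.47 4.85 18.16
    endloop
  endfacet
  facet normal -1.0000 -0.0079 0.0000
    outer loop
      vertex 0.43 9.94 0.00
      vertex 0.47 4.85 18.16
      vertex 0.43 9.94 18.16
    endloop
  endfacet
  facet normal -0.7627 -0.6467 0.0000
    outer loop
      vertex 0.47 4.85 0.00
      vertex 3.76 0.97 0.00
      vertex 3.76 0.97 18.16
    endloop
  endfacet
  facet normal -0.7627 -0.6467 0.0000
    outer loop
      vertex 0.47 4.85 0.00
      vertex 3.76 0.97 18.16
      vertex 0.47 4.85 18.16
    endloop
  endfacet
  facet normal -0.1669 -0.9860 0.0000
    outer loop
      vertex 3.76 0.97 0.00
      vertex 8.78 0.12 0.00
      vertex 8.78 0.12 18.16
    endloop
  endfacet
  facet normal -0.1669 -0.9860 0.0000
    outer loop
      vertex 3.76 0.97 0.00
      vertex 8.78 0.12 18.16
      vertex 3.76 0.97 18.16
    endloop
  endfacet
  facet normal 0.5067 -0.8621 0.0000
    outer loop
      vertex 8.78 0.12 0.00
      vertex 13.17 2.70 0.00
      vertex 13.17 2.70 18.16
    endloop
  endfacet
  facet normal 0.5067 -0.8621 0.0000
    outer loop
      vertex 8.78 0.12 0.00
      vertex 13.17 2.70 18.16
      vertex 8.78 0.12 18.16
    endloop
  endfacet
  facet normal 0.9418 -0.3362 0.0000
    outer loop
      vertex 13.17 2.70 0.00
      vertex 14.88 7.49 0.00
      vertex 14.88 7.49 18.16
    endloop
  endfacet
  facet normal 0.9418 -0.3362 0.0000
    outer loop
      vertex 13.17 2.70 0.00
      vertex 14.88 7.49 18.16
      vertex 13.17 2.70 18.16
    endloop
  endfacet
endsolid part

The G0 Z moves step by Δz≈4.54 mm. Every layer's G1 loop is the same polygon, so the solid is a straight extrusion of it from z=0 to z≈18.2. Closing with flat bottom and top caps and triangulating gives 32 facets — a regular 9-sided prism (a cylinder approximated with 9 flat sides), circumscribed radius ≈ 7.44 mm, height ≈ 18.2 mm.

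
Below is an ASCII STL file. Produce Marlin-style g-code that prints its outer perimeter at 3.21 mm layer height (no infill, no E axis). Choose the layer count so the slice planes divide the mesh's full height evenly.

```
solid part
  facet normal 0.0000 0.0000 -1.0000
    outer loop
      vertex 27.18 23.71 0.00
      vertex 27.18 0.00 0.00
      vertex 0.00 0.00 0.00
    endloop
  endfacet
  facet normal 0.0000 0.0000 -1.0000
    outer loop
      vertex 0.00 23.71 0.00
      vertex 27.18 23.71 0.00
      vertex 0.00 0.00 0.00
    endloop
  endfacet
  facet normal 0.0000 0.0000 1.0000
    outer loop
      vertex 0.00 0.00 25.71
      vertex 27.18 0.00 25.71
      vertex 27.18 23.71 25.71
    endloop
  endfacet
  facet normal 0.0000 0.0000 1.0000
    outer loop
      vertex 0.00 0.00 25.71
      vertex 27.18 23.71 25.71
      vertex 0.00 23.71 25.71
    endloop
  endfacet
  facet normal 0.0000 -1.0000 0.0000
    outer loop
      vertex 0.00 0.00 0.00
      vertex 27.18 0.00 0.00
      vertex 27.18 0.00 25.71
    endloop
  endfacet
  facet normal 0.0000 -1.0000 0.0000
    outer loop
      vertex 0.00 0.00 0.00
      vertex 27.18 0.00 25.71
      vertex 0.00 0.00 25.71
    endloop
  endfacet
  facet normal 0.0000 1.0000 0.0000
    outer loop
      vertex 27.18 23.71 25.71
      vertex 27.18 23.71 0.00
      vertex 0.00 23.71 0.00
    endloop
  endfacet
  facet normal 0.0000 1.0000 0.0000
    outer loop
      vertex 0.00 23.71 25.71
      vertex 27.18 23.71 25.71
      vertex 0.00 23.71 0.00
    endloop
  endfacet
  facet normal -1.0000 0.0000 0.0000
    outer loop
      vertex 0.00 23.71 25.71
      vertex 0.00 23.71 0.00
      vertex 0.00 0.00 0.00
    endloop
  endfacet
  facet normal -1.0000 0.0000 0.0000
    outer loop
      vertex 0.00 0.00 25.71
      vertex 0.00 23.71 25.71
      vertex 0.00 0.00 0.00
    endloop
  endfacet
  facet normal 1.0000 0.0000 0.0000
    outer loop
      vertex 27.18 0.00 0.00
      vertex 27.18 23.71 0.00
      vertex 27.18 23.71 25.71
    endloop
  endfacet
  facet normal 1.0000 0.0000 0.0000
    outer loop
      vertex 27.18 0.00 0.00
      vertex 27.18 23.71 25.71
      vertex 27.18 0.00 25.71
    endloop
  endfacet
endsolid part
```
; perimeter-only toolpath
G21 ; units = mm
G90 ; absolute positioning
G28 ; home
; layer 1
G0 Z3.21
G0 X0.00 Y0.00
G1 X27.18 Y0.00
G1 X27.18 Y23.71
G1 X0.00 Y23.71
G1 X0.00 Y0.00
; layer 2
G0 Z6.43
G0 X0.00 Y0.00
G1 X27.18 Y0.00
G1 X27.18 Y23.71
G1 X0.00 Y23.71
G1 X0.00 Y0.00
; layer 3
G0 Z9.64
G0 X0.00 Y0.00
G1 X27.18 Y0.00
G1 X27.18 Y23.71
G1 X0.00 Y23.71
G1 X0.00 Y0.00
; layer 4
G0 Z12.86
G0 X0.00 Y0.00
G1 X27.18 Y0.00
G1 X27.18 Y23.71
G1 X0.00 Y23.71
G1 X0.00 Y0.00
; layer 5
G0 Z16.07
G0 X0.00 Y0.00
G1 X27.18 Y0.00
G1 X27.18 Y23.71
G1 X0.00 Y23.71
G1 X0.00 Y0.00
; layer 6
G0 Z19.28
G0 X0.00 Y0.00
G1 X27.18 Y0.00
G1 X27.18 Y23.71
G1 X0.00 Y23.71
G1 X0.00 Y0.00
; layer 7
G0 Z22.50
G0 X0.00 Y0.00
G1 X27.18 Y0.00
G1 X27.18 Y23.71
G1 X0.00 Y23.71
G1 X0.00 Y0.00
; layer 8
G0 Z25.71
G0 X0.00 Y0.00
G1 X27.18 Y0.00
G1 X27.18 Y23.71
G1 X0.00 Y23.71
G1 X0.00 Y0.00
M2 ; end

The solid is a rectangular box, roughly 27.2 × 23.7 mm footprint and 25.7 mm tall. Slicing at Δz = 3.21 mm — 8 equal slices spanning the solid's height, so layer i sits at z = i·h/8 — gives 8 non-empty perimeters. Each is a 4-segment closed polygon; G0 lifts to the layer z and rapids to the start vertex, then G1 traces the edges.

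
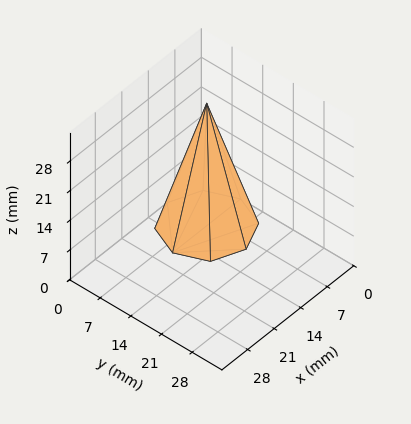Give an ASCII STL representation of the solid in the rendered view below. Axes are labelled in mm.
Reading the render: the shape is a regular 8-sided pyramid, base circumscribed radius ≈ 9 mm, apex at z ≈ 29 mm (dimensions read to the nearest mm from the axis ticks). For the STL, each face is triangulated and given an outward normal.

solid part
  facet normal 0.0000 0.0000 -1.0000
    outer loop
      vertex 9.00 18.00 0.00
      vertex 15.36 15.36 0.00
      vertex 18.00 9.00 0.00
    endloop
  endfacet
  facet normal 0.0000 0.0000 -1.0000
    outer loop
      vertex 2.64 15.36 0.00
      vertex 9.00 18.00 0.00
      vertex 18.00 9.00 0.00
    endloop
  endfacet
  facet normal 0.0000 0.0000 -1.0000
    outer loop
      vertex 0.00 9.00 0.00
      vertex 2.64 15.36 0.00
      vertex 18.00 9.00 0.00
    endloop
  endfacet
  facet normal 0.0000 0.0000 -1.0000
    outer loop
      vertex 2.64 2.64 0.00
      vertex 0.00 9.00 0.00
      vertex 18.00 9.00 0.00
    endloop
  endfacet
  facet normal 0.0000 0.0000 -1.0000
    outer loop
      vertex 9.00 0.00 0.00
      vertex 2.64 2.64 0.00
      vertex 18.00 9.00 0.00
    endloop
  endfacet
  facet normal 0.0000 0.0000 -1.0000
    outer loop
      vertex 15.36 2.64 0.00
      vertex 9.00 0.00 0.00
      vertex 18.00 9.00 0.00
    endloop
  endfacet
  facet normal 0.8878 0.3685 0.2755
    outer loop
      vertex 18.00 9.00 0.00
      vertex 15.36 15.36 0.00
      vertex 9.00 9.00 29.00
    endloop
  endfacet
  facet normal 0.3685 0.8878 0.2755
    outer loop
      vertex 15.36 15.36 0.00
      vertex 9.00 18.00 0.00
      vertex 9.00 9.00 29.00
    endloop
  endfacet
  facet normal -0.3685 0.8878 0.2755
    outer loop
      vertex 9.00 18.00 0.00
      vertex 2.64 15.36 0.00
      vertex 9.00 9.00 29.00
    endloop
  endfacet
  facet normal -0.8878 0.3685 0.2755
    outer loop
      vertex 2.64 15.36 0.00
      vertex 0.00 9.00 0.00
      vertex 9.00 9.00 29.00
    endloop
  endfacet
  facet normal -0.8878 -0.3685 0.2755
    outer loop
      vertex 0.00 9.00 0.00
      vertex 2.64 2.64 0.00
      vertex 9.00 9.00 29.00
    endloop
  endfacet
  facet normal -0.3685 -0.8878 0.2755
    outer loop
      vertex 2.64 2.64 0.00
      vertex 9.00 0.00 0.00
      vertex 9.00 9.00 29.00
    endloop
  endfacet
  facet normal 0.3685 -0.8878 0.2755
    outer loop
      vertex 9.00 0.00 0.00
      vertex 15.36 2.64 0.00
      vertex 9.00 9.00 29.00
    endloop
  endfacet
  facet normal 0.8878 -0.3685 0.2755
    outer loop
      vertex 15.36 2.64 0.00
      vertex 18.00 9.00 0.00
      vertex 9.00 9.00 29.00
    endloop
  endfacet
endsolid part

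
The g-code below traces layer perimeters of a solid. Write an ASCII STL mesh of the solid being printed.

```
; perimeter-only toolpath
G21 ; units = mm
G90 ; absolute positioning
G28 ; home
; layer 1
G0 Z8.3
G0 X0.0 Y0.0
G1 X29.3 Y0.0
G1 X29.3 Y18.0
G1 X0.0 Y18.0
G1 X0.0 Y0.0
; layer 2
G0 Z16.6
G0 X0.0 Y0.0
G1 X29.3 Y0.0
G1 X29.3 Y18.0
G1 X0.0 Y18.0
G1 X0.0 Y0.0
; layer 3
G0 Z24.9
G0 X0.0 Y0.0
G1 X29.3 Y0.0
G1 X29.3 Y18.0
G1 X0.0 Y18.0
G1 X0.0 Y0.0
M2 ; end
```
solid part
  facet normal 0.0000 0.0000 -1.0000
    outer loop
      vertex 29.3 18.0 0.0
      vertex 29.3 0.0 0.0
      vertex 0.0 0.0 0.0
    endloop
  endfacet
  facet normal 0.0000 0.0000 -1.0000
    outer loop
      vertex 0.0 18.0 0.0
      vertex 29.3 18.0 0.0
      vertex 0.0 0.0 0.0
    endloop
  endfacet
  facet normal 0.0000 0.0000 1.0000
    outer loop
      vertex 0.0 0.0 24.9
      vertex 29.3 0.0 24.9
      vertex 29.3 18.0 24.9
    endloop
  endfacet
  facet normal 0.0000 0.0000 1.0000
    outer loop
      vertex 0.0 0.0 24.9
      vertex 29.3 18.0 24.9
      vertex 0.0 18.0 24.9
    endloop
  endfacet
  facet normal 0.0000 -1.0000 0.0000
    outer loop
      vertex 0.0 0.0 0.0
      vertex 29.3 0.0 0.0
      vertex 29.3 0.0 24.9
    endloop
  endfacet
  facet normal 0.0000 -1.0000 0.0000
    outer loop
      vertex 0.0 0.0 0.0
      vertex 29.3 0.0 24.9
      vertex 0.0 0.0 24.9
    endloop
  endfacet
  facet normal 0.0000 1.0000 0.0000
    outer loop
      vertex 29.3 18.0 24.9
      vertex 29.3 18.0 0.0
      vertex 0.0 18.0 0.0
    endloop
  endfacet
  facet normal 0.0000 1.0000 0.0000
    outer loop
      vertex 0.0 18.0 24.9
      vertex 29.3 18.0 24.9
      vertex 0.0 18.0 0.0
    endloop
  endfacet
  facet normal -1.0000 0.0000 0.0000
    outer loop
      vertex 0.0 18.0 24.9
      vertex 0.0 18.0 0.0
      vertex 0.0 0.0 0.0
    endloop
  endfacet
  facet normal -1.0000 0.0000 0.0000
    outer loop
      vertex 0.0 0.0 24.9
      vertex 0.0 18.0 24.9
      vertex 0.0 0.0 0.0
    endloop
  endfacet
  facet normal 1.0000 0.0000 0.0000
    outer loop
      vertex 29.3 0.0 0.0
      vertex 29.3 18.0 0.0
      vertex 29.3 18.0 24.9
    endloop
  endfacet
  facet normal 1.0000 0.0000 0.0000
    outer loop
      vertex 29.3 0.0 0.0
      vertex 29.3 18.0 24.9
      vertex 29.3 0.0 24.9
    endloop
  endfacet
endsolid part

The G0 Z moves step by Δz≈8.3 mm. Every layer's G1 loop is the same polygon, so the solid is a straight extrusion of it from z=0 to z≈24.9. Closing with flat bottom and top caps and triangulating gives 12 facets — a rectangular box, roughly 29.3 × 18 mm footprint and 24.9 mm tall.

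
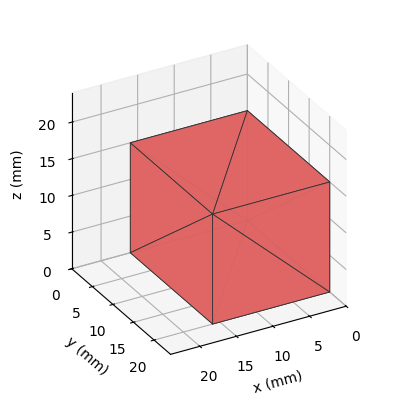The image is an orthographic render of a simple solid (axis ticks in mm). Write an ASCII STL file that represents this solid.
Reading the render: the shape is a rectangular box, roughly 16 × 20 mm footprint and 15 mm tall (dimensions read to the nearest mm from the axis ticks). For the STL, each face is triangulated and given an outward normal.

solid part
  facet normal 0.0000 0.0000 -1.0000
    outer loop
      vertex 16.0 20.0 0.0
      vertex 16.0 0.0 0.0
      vertex 0.0 0.0 0.0
    endloop
  endfacet
  facet normal 0.0000 0.0000 -1.0000
    outer loop
      vertex 0.0 20.0 0.0
      vertex 16.0 20.0 0.0
      vertex 0.0 0.0 0.0
    endloop
  endfacet
  facet normal 0.0000 0.0000 1.0000
    outer loop
      vertex 0.0 0.0 15.0
      vertex 16.0 0.0 15.0
      vertex 16.0 20.0 15.0
    endloop
  endfacet
  facet normal 0.0000 0.0000 1.0000
    outer loop
      vertex 0.0 0.0 15.0
      vertex 16.0 20.0 15.0
      vertex 0.0 20.0 15.0
    endloop
  endfacet
  facet normal 0.0000 -1.0000 0.0000
    outer loop
      vertex 0.0 0.0 0.0
      vertex 16.0 0.0 0.0
      vertex 16.0 0.0 15.0
    endloop
  endfacet
  facet normal 0.0000 -1.0000 0.0000
    outer loop
      vertex 0.0 0.0 0.0
      vertex 16.0 0.0 15.0
      vertex 0.0 0.0 15.0
    endloop
  endfacet
  facet normal 0.0000 1.0000 0.0000
    outer loop
      vertex 16.0 20.0 15.0
      vertex 16.0 20.0 0.0
      vertex 0.0 20.0 0.0
    endloop
  endfacet
  facet normal 0.0000 1.0000 0.0000
    outer loop
      vertex 0.0 20.0 15.0
      vertex 16.0 20.0 15.0
      vertex 0.0 20.0 0.0
    endloop
  endfacet
  facet normal -1.0000 0.0000 0.0000
    outer loop
      vertex 0.0 20.0 15.0
      vertex 0.0 20.0 0.0
      vertex 0.0 0.0 0.0
    endloop
  endfacet
  facet normal -1.0000 0.0000 0.0000
    outer loop
      vertex 0.0 0.0 15.0
      vertex 0.0 20.0 15.0
      vertex 0.0 0.0 0.0
    endloop
  endfacet
  facet normal 1.0000 0.0000 0.0000
    outer loop
      vertex 16.0 0.0 0.0
      vertex 16.0 20.0 0.0
      vertex 16.0 20.0 15.0
    endloop
  endfacet
  facet normal 1.0000 0.0000 0.0000
    outer loop
      vertex 16.0 0.0 0.0
      vertex 16.0 20.0 15.0
      vertex 16.0 0.0 15.0
    endloop
  endfacet
endsolid part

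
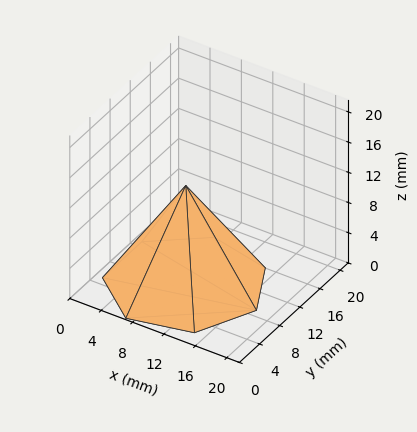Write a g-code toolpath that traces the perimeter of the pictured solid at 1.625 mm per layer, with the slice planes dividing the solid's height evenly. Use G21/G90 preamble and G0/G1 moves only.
Reading the render: the shape is a regular 7-sided pyramid, base circumscribed radius ≈ 9 mm, apex at z ≈ 13 mm (dimensions read to the nearest mm from the axis ticks). For the g-code, the solid's height is divided into equal slices at the stated Δz and each level perimeter traced with G1 moves after a G0 lift.

; perimeter-only toolpath
G21 ; units = mm
G90 ; absolute positioning
G28 ; home
; layer 1
G0 Z1.625
G0 X16.875 Y9.000
G1 X13.910 Y15.157
G1 X7.247 Y16.677
G1 X1.905 Y12.417
G1 X1.905 Y5.583
G1 X7.247 Y1.323
G1 X13.910 Y2.843
G1 X16.875 Y9.000
; layer 2
G0 Z3.250
G0 X15.750 Y9.000
G1 X13.208 Y14.277
G1 X7.498 Y15.581
G1 X2.918 Y11.929
G1 X2.918 Y6.071
G1 X7.498 Y2.420
G1 X13.208 Y3.723
G1 X15.750 Y9.000
; layer 3
G0 Z4.875
G0 X14.625 Y9.000
G1 X12.507 Y13.398
G1 X7.748 Y14.484
G1 X3.932 Y11.441
G1 X3.932 Y6.559
G1 X7.748 Y3.516
G1 X12.507 Y4.603
G1 X14.625 Y9.000
; layer 4
G0 Z6.500
G0 X13.500 Y9.000
G1 X11.806 Y12.518
G1 X7.998 Y13.387
G1 X4.946 Y10.953
G1 X4.946 Y7.047
G1 X7.998 Y4.613
G1 X11.806 Y5.482
G1 X13.500 Y9.000
; layer 5
G0 Z8.125
G0 X12.375 Y9.000
G1 X11.104 Y11.639
G1 X8.249 Y12.290
G1 X5.959 Y10.464
G1 X5.959 Y7.536
G1 X8.249 Y5.710
G1 X11.104 Y6.361
G1 X12.375 Y9.000
; layer 6
G0 Z9.750
G0 X11.250 Y9.000
G1 X10.403 Y10.759
G1 X8.499 Y11.194
G1 X6.973 Y9.976
G1 X6.973 Y8.024
G1 X8.499 Y6.806
G1 X10.403 Y7.241
G1 X11.250 Y9.000
; layer 7
G0 Z11.375
G0 X10.125 Y9.000
G1 X9.701 Y9.880
G1 X8.750 Y10.097
G1 X7.986 Y9.488
G1 X7.986 Y8.512
G1 X8.750 Y7.903
G1 X9.701 Y8.120
G1 X10.125 Y9.000
M2 ; end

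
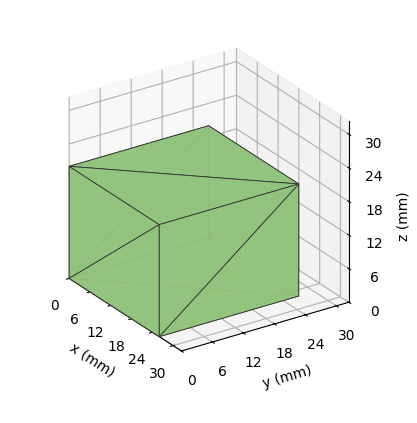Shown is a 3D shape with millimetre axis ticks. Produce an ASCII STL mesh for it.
Reading the render: the shape is a rectangular box, roughly 26 × 27 mm footprint and 20 mm tall (dimensions read to the nearest mm from the axis ticks). For the STL, each face is triangulated and given an outward normal.

solid part
  facet normal 0.0000 0.0000 -1.0000
    outer loop
      vertex 26.0 27.0 0.0
      vertex 26.0 0.0 0.0
      vertex 0.0 0.0 0.0
    endloop
  endfacet
  facet normal 0.0000 0.0000 -1.0000
    outer loop
      vertex 0.0 27.0 0.0
      vertex 26.0 27.0 0.0
      vertex 0.0 0.0 0.0
    endloop
  endfacet
  facet normal 0.0000 0.0000 1.0000
    outer loop
      vertex 0.0 0.0 20.0
      vertex 26.0 0.0 20.0
      vertex 26.0 27.0 20.0
    endloop
  endfacet
  facet normal 0.0000 0.0000 1.0000
    outer loop
      vertex 0.0 0.0 20.0
      vertex 26.0 27.0 20.0
      vertex 0.0 27.0 20.0
    endloop
  endfacet
  facet normal 0.0000 -1.0000 0.0000
    outer loop
      vertex 0.0 0.0 0.0
      vertex 26.0 0.0 0.0
      vertex 26.0 0.0 20.0
    endloop
  endfacet
  facet normal 0.0000 -1.0000 0.0000
    outer loop
      vertex 0.0 0.0 0.0
      vertex 26.0 0.0 20.0
      vertex 0.0 0.0 20.0
    endloop
  endfacet
  facet normal 0.0000 1.0000 0.0000
    outer loop
      vertex 26.0 27.0 20.0
      vertex 26.0 27.0 0.0
      vertex 0.0 27.0 0.0
    endloop
  endfacet
  facet normal 0.0000 1.0000 0.0000
    outer loop
      vertex 0.0 27.0 20.0
      vertex 26.0 27.0 20.0
      vertex 0.0 27.0 0.0
    endloop
  endfacet
  facet normal -1.0000 0.0000 0.0000
    outer loop
      vertex 0.0 27.0 20.0
      vertex 0.0 27.0 0.0
      vertex 0.0 0.0 0.0
    endloop
  endfacet
  facet normal -1.0000 0.0000 0.0000
    outer loop
      vertex 0.0 0.0 20.0
      vertex 0.0 27.0 20.0
      vertex 0.0 0.0 0.0
    endloop
  endfacet
  facet normal 1.0000 0.0000 0.0000
    outer loop
      vertex 26.0 0.0 0.0
      vertex 26.0 27.0 0.0
      vertex 26.0 27.0 20.0
    endloop
  endfacet
  facet normal 1.0000 0.0000 0.0000
    outer loop
      vertex 26.0 0.0 0.0
      vertex 26.0 27.0 20.0
      vertex 26.0 0.0 20.0
    endloop
  endfacet
endsolid part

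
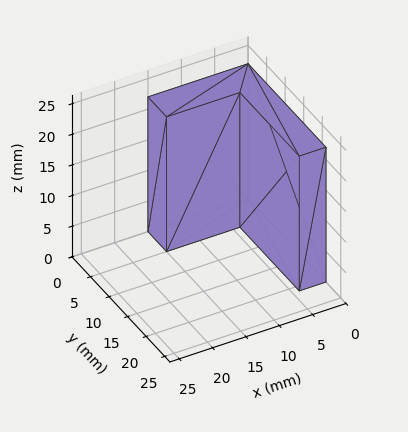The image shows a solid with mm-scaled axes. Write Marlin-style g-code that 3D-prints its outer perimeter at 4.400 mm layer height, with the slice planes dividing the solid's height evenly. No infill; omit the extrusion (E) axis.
Reading the render: the shape is an L-shaped prism: outer 15 × 21 mm, arm thicknesses ≈ 5 mm (horizontal) and 4 mm (vertical), extruded 22 mm in z (dimensions read to the nearest mm from the axis ticks). For the g-code, the solid's height is divided into equal slices at the stated Δz and each level perimeter traced with G1 moves after a G0 lift.

; perimeter-only toolpath
G21 ; units = mm
G90 ; absolute positioning
G28 ; home
; layer 1
G0 Z4.400
G0 X0.000 Y0.000
G1 X15.000 Y0.000
G1 X15.000 Y5.000
G1 X4.000 Y5.000
G1 X4.000 Y21.000
G1 X0.000 Y21.000
G1 X0.000 Y0.000
; layer 2
G0 Z8.800
G0 X0.000 Y0.000
G1 X15.000 Y0.000
G1 X15.000 Y5.000
G1 X4.000 Y5.000
G1 X4.000 Y21.000
G1 X0.000 Y21.000
G1 X0.000 Y0.000
; layer 3
G0 Z13.200
G0 X0.000 Y0.000
G1 X15.000 Y0.000
G1 X15.000 Y5.000
G1 X4.000 Y5.000
G1 X4.000 Y21.000
G1 X0.000 Y21.000
G1 X0.000 Y0.000
; layer 4
G0 Z17.600
G0 X0.000 Y0.000
G1 X15.000 Y0.000
G1 X15.000 Y5.000
G1 X4.000 Y5.000
G1 X4.000 Y21.000
G1 X0.000 Y21.000
G1 X0.000 Y0.000
; layer 5
G0 Z22.000
G0 X0.000 Y0.000
G1 X15.000 Y0.000
G1 X15.000 Y5.000
G1 X4.000 Y5.000
G1 X4.000 Y21.000
G1 X0.000 Y21.000
G1 X0.000 Y0.000
M2 ; end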